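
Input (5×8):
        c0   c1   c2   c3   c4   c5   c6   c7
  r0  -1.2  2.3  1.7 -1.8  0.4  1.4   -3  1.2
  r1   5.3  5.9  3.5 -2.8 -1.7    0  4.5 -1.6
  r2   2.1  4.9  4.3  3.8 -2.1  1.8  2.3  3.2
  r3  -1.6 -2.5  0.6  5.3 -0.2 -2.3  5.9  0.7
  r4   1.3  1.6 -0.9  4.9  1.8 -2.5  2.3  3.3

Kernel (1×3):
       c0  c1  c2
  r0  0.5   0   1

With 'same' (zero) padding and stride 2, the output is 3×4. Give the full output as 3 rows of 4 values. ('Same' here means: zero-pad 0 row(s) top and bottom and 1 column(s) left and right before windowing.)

Output[0,0]: The receptive field on the zero-padded input at this output position is [0 -1.2 2.3]. Elementwise product with the kernel and sum: 0·0.5 + 2.3·1.

2.3 -0.65 0.5 1.9
4.9 6.25 3.7 4.1
1.6 5.7 -0.05 2.05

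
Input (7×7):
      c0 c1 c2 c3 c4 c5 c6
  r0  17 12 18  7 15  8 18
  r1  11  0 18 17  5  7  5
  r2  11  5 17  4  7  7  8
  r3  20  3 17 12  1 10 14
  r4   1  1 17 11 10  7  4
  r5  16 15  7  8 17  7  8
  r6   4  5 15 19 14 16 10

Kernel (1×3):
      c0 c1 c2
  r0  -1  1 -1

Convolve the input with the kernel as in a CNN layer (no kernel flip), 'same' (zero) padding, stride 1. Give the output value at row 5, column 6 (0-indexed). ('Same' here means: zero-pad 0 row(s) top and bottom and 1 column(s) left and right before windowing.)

The receptive field on the zero-padded input at this output position is [7 8 0]. Elementwise product with the kernel and sum: 7·-1 + 8·1 + 0·-1.

1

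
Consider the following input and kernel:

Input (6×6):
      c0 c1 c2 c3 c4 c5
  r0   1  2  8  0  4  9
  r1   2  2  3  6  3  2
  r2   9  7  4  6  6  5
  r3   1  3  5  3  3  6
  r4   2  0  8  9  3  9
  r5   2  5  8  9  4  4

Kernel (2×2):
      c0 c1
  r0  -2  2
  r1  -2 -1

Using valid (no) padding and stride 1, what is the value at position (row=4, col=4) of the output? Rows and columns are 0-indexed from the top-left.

The receptive field on the input at this output position is [3 9 / 4 4]. Elementwise product with the kernel and sum: 3·-2 + 9·2 + 4·-2 + 4·-1.

0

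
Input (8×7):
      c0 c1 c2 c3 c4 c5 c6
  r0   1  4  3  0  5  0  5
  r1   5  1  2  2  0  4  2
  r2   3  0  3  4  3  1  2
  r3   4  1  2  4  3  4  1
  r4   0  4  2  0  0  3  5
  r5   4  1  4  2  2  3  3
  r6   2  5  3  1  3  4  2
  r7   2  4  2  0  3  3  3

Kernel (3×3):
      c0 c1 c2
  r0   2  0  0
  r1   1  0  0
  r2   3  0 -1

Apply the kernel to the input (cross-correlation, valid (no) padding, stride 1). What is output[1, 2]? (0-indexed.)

The receptive field on the input at this output position is [2 2 0 / 3 4 3 / 2 4 3]. Elementwise product with the kernel and sum: 2·2 + 3·1 + 2·3 + 3·-1.

10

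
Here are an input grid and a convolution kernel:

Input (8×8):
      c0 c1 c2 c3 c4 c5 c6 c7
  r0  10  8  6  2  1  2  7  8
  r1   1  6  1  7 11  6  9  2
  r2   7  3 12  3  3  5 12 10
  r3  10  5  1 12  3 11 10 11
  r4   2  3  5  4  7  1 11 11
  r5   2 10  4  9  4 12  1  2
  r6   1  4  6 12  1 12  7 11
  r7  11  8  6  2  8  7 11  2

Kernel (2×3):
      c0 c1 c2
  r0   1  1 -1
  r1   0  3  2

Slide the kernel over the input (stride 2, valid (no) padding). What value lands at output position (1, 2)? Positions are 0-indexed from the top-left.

49

The receptive field on the input at this output position is [3 5 12 / 3 11 10]. Elementwise product with the kernel and sum: 3·1 + 5·1 + 12·-1 + 11·3 + 10·2.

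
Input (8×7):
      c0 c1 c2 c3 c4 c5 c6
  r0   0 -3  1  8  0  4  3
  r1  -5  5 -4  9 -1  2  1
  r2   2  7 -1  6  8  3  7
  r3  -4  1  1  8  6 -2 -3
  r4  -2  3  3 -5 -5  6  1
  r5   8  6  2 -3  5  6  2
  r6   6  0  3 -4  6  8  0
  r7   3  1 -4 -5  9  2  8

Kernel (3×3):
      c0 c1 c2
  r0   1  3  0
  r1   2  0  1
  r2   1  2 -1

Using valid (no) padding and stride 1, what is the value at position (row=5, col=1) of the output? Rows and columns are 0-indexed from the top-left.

The receptive field on the input at this output position is [6 2 -3 / 0 3 -4 / 1 -4 -5]. Elementwise product with the kernel and sum: 6·1 + 2·3 + 0·2 + -4·1 + 1·1 + -4·2 + -5·-1.

6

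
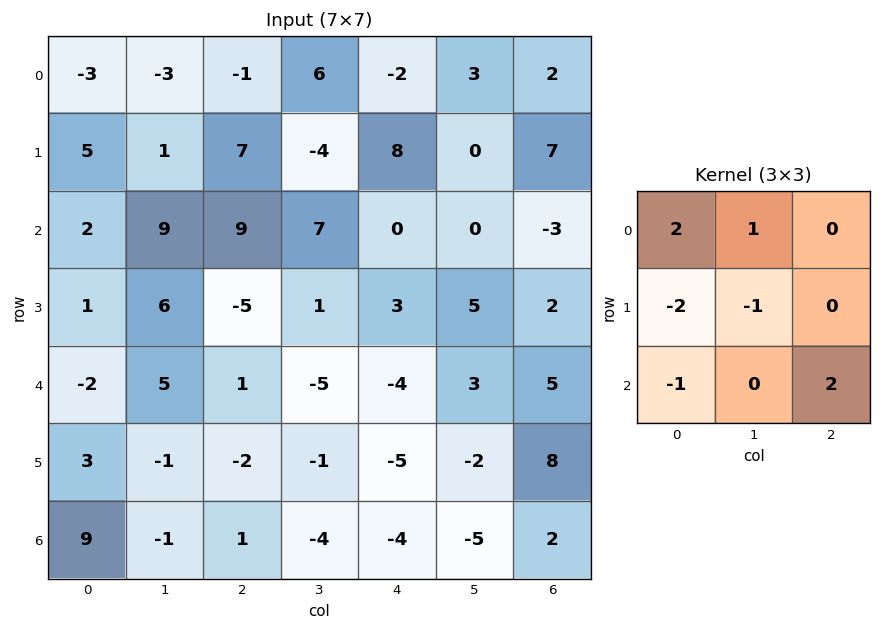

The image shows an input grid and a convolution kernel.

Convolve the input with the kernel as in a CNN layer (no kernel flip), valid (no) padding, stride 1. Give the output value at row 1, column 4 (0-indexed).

The receptive field on the input at this output position is [8 0 7 / 0 0 -3 / 3 5 2]. Elementwise product with the kernel and sum: 8·2 + 0·1 + 0·-2 + 0·-1 + 3·-1 + 2·2.

17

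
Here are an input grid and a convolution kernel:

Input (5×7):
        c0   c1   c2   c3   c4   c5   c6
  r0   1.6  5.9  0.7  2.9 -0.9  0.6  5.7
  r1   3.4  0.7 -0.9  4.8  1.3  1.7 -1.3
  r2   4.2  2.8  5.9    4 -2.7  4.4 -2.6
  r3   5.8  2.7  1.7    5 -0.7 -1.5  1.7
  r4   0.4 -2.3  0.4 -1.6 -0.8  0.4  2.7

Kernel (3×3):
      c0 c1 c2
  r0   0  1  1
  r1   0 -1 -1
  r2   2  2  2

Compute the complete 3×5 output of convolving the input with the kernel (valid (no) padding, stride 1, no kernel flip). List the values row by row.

32.6 25.1 10.3 8.1 4.1
11.5 12.8 16.8 6.9 -2.4
1.3 -3.8 -7 -0.1 6.2

Output[0,0]: The receptive field on the input at this output position is [1.6 5.9 0.7 / 3.4 0.7 -0.9 / 4.2 2.8 5.9]. Elementwise product with the kernel and sum: 5.9·1 + 0.7·1 + 0.7·-1 + -0.9·-1 + 4.2·2 + 2.8·2 + 5.9·2.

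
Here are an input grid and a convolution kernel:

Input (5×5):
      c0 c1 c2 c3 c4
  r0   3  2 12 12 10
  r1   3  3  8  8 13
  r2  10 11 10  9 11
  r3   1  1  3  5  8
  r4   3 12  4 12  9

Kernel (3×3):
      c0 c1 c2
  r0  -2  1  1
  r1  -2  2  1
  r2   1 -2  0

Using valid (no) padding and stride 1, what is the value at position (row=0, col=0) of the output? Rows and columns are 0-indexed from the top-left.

The receptive field on the input at this output position is [3 2 12 / 3 3 8 / 10 11 10]. Elementwise product with the kernel and sum: 3·-2 + 2·1 + 12·1 + 3·-2 + 3·2 + 8·1 + 10·1 + 11·-2.

4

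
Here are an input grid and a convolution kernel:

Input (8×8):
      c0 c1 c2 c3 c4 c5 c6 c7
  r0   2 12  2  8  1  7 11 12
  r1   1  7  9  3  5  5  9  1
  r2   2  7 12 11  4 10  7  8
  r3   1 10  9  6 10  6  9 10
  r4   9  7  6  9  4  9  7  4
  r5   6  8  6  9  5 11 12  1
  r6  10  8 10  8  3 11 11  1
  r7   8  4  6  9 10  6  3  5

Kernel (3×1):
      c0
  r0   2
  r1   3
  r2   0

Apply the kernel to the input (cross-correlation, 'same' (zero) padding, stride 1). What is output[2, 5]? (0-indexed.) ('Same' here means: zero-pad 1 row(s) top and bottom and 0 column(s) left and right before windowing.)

40

The receptive field on the zero-padded input at this output position is [5 / 10 / 6]. Elementwise product with the kernel and sum: 5·2 + 10·3.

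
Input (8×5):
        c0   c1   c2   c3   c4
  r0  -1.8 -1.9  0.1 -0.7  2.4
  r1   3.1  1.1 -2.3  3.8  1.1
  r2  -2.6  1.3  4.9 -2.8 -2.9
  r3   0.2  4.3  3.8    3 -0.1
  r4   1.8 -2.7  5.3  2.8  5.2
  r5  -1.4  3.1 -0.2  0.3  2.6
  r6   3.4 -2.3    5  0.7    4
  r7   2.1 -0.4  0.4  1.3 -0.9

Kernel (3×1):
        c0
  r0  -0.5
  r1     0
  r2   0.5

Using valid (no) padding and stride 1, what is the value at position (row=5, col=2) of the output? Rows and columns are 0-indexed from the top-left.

The receptive field on the input at this output position is [-0.2 / 5 / 0.4]. Elementwise product with the kernel and sum: -0.2·-0.5 + 0.4·0.5.

0.3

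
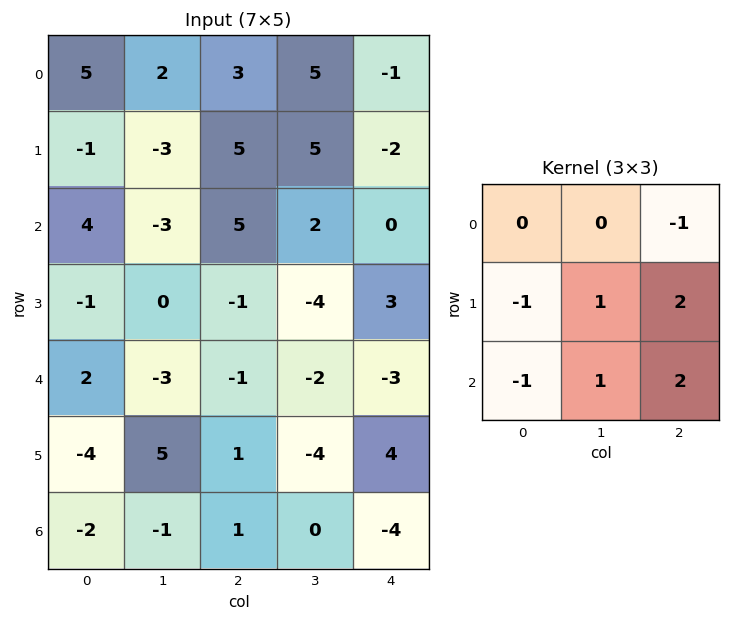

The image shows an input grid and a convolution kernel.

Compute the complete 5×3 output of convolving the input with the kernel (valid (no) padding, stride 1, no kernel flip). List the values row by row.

8 25 -6
-3 -2 2
-13 -13 -4
5 -10 -7
15 -8 -3

Output[0,0]: The receptive field on the input at this output position is [5 2 3 / -1 -3 5 / 4 -3 5]. Elementwise product with the kernel and sum: 3·-1 + -1·-1 + -3·1 + 5·2 + 4·-1 + -3·1 + 5·2.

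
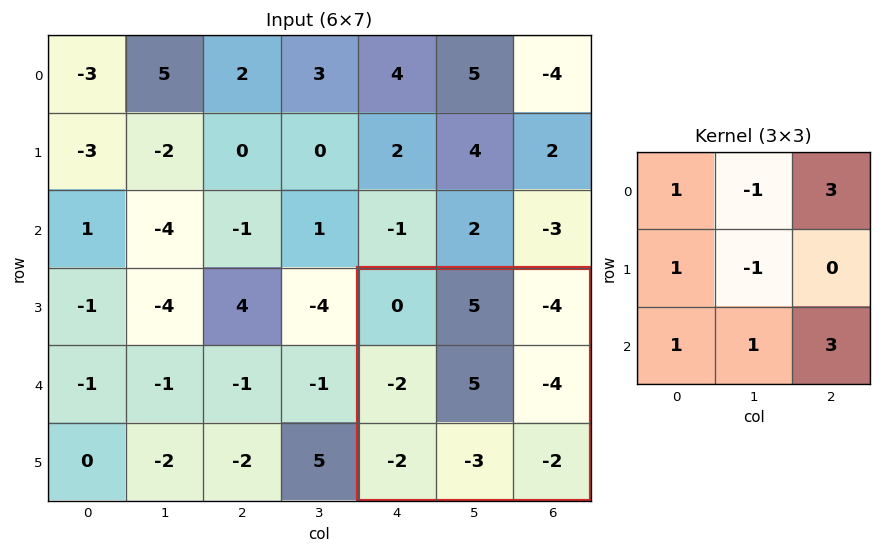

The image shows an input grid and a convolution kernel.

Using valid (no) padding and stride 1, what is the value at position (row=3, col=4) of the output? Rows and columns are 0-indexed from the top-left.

-35

The receptive field on the input at this output position is [0 5 -4 / -2 5 -4 / -2 -3 -2]. Elementwise product with the kernel and sum: 0·1 + 5·-1 + -4·3 + -2·1 + 5·-1 + -2·1 + -3·1 + -2·3.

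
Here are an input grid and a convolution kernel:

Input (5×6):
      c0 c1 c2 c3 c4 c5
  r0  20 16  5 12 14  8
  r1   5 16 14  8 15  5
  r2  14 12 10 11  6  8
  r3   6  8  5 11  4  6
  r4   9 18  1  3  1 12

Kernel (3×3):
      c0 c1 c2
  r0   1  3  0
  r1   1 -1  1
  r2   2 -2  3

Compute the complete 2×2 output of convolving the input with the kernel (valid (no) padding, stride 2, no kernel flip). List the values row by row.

Output[0,0]: The receptive field on the input at this output position is [20 16 5 / 5 16 14 / 14 12 10]. Elementwise product with the kernel and sum: 20·1 + 16·3 + 5·1 + 16·-1 + 14·1 + 14·2 + 12·-2 + 10·3.
Output[0,1]: The receptive field on the input at this output position is [5 12 14 / 14 8 15 / 10 11 6]. Elementwise product with the kernel and sum: 5·1 + 12·3 + 14·1 + 8·-1 + 15·1 + 10·2 + 11·-2 + 6·3.

105 78
38 40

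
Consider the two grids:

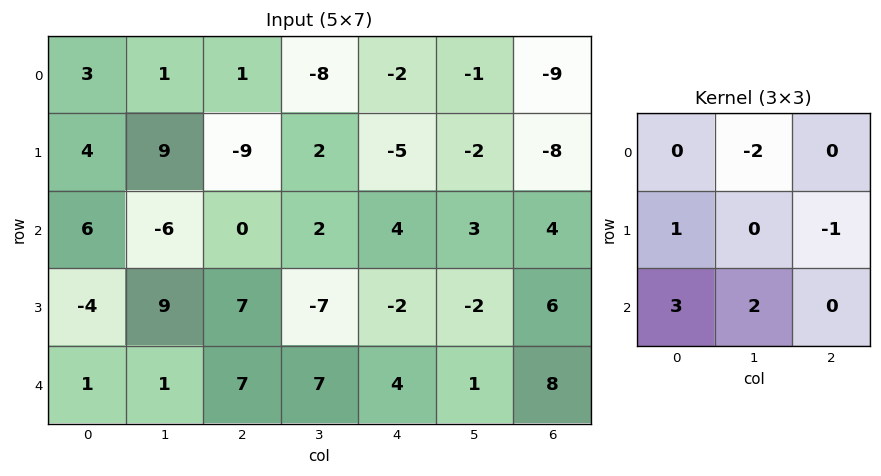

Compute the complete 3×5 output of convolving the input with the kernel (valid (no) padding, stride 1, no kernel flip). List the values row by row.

17 -13 16 22 23
-6 51 -1 -16 -6
6 33 40 16 0

Output[0,0]: The receptive field on the input at this output position is [3 1 1 / 4 9 -9 / 6 -6 0]. Elementwise product with the kernel and sum: 1·-2 + 4·1 + -9·-1 + 6·3 + -6·2.
Output[0,1]: The receptive field on the input at this output position is [1 1 -8 / 9 -9 2 / -6 0 2]. Elementwise product with the kernel and sum: 1·-2 + 9·1 + 2·-1 + -6·3 + 0·2.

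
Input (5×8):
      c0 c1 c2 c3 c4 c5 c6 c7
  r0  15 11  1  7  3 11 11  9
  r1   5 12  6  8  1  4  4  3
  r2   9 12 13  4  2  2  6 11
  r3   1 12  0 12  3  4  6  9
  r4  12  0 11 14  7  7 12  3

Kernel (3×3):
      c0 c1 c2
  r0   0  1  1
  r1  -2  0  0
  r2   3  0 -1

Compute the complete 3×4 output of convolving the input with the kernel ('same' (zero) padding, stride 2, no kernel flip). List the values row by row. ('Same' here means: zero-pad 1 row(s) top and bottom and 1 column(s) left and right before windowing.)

Output[0,0]: The receptive field on the zero-padded input at this output position is [0 0 0 / 0 15 11 / 0 5 12]. Elementwise product with the kernel and sum: 0·1 + 0·1 + 0·-2 + 0·3 + 12·-1.

-12 6 6 -13
5 14 29 6
13 12 -21 1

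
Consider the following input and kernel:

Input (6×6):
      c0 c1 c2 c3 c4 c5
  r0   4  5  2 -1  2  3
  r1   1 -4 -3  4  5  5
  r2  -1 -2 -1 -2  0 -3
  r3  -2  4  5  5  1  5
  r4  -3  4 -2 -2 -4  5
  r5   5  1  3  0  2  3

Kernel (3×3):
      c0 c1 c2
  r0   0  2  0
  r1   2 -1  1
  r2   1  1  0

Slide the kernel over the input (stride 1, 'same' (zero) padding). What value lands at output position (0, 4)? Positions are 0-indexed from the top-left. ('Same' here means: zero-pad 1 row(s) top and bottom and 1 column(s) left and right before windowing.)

The receptive field on the zero-padded input at this output position is [0 0 0 / -1 2 3 / 4 5 5]. Elementwise product with the kernel and sum: 0·2 + -1·2 + 2·-1 + 3·1 + 4·1 + 5·1.

8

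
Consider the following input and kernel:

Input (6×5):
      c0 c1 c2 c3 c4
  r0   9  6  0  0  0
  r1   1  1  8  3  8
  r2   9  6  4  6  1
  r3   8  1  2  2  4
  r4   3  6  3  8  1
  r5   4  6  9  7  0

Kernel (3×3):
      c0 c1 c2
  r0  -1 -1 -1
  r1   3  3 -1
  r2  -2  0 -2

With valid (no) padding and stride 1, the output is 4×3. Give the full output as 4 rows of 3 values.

-43 -6 15
11 6 -2
-6 -37 -11
-13 -12 6

Output[0,0]: The receptive field on the input at this output position is [9 6 0 / 1 1 8 / 9 6 4]. Elementwise product with the kernel and sum: 9·-1 + 6·-1 + 0·-1 + 1·3 + 1·3 + 8·-1 + 9·-2 + 4·-2.
Output[0,1]: The receptive field on the input at this output position is [6 0 0 / 1 8 3 / 6 4 6]. Elementwise product with the kernel and sum: 6·-1 + 0·-1 + 0·-1 + 1·3 + 8·3 + 3·-1 + 6·-2 + 6·-2.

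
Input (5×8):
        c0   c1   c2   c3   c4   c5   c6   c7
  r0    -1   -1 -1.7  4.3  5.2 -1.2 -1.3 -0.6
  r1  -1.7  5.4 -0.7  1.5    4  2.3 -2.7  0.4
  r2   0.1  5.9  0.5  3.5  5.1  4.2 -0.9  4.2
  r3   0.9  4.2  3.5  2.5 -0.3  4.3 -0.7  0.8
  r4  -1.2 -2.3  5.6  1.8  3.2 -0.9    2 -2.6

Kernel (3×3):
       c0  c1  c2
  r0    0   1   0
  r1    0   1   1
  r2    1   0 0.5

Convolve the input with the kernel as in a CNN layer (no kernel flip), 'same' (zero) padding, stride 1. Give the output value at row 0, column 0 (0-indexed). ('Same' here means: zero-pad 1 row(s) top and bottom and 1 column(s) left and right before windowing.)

The receptive field on the zero-padded input at this output position is [0 0 0 / 0 -1 -1 / 0 -1.7 5.4]. Elementwise product with the kernel and sum: 0·1 + -1·1 + -1·1 + 0·1 + 5.4·0.5.

0.7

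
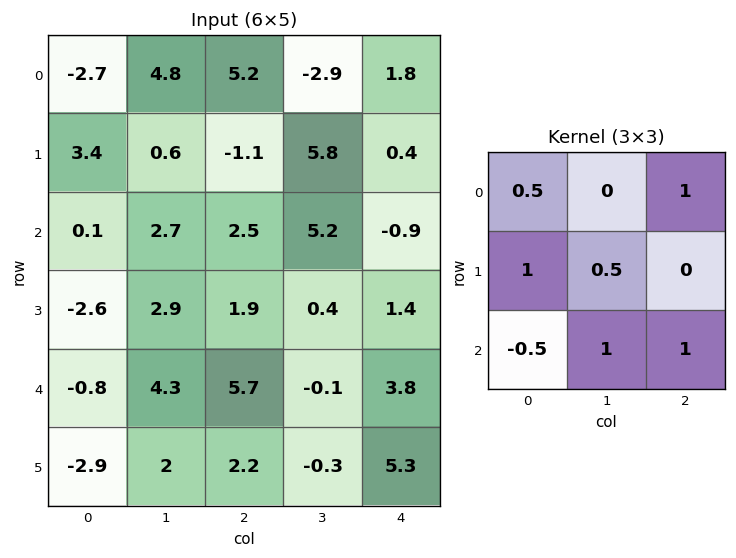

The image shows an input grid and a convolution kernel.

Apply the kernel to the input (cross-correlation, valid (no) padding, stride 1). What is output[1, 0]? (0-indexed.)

The receptive field on the input at this output position is [3.4 0.6 -1.1 / 0.1 2.7 2.5 / -2.6 2.9 1.9]. Elementwise product with the kernel and sum: 3.4·0.5 + -1.1·1 + 0.1·1 + 2.7·0.5 + -2.6·-0.5 + 2.9·1 + 1.9·1.

8.15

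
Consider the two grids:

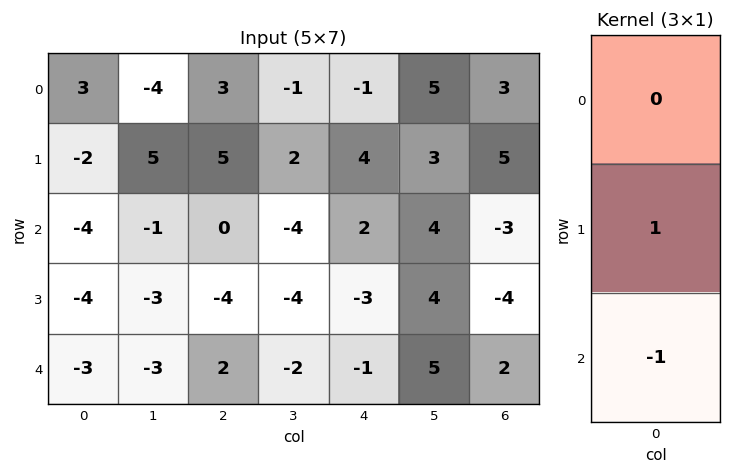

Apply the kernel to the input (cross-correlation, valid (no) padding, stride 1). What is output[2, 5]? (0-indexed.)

The receptive field on the input at this output position is [4 / 4 / 5]. Elementwise product with the kernel and sum: 4·1 + 5·-1.

-1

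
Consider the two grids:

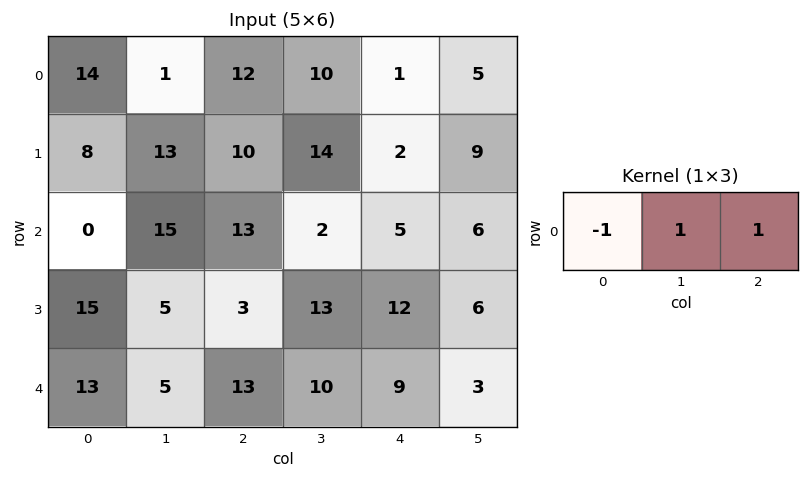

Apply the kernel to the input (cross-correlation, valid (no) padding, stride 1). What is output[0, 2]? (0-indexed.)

The receptive field on the input at this output position is [12 10 1]. Elementwise product with the kernel and sum: 12·-1 + 10·1 + 1·1.

-1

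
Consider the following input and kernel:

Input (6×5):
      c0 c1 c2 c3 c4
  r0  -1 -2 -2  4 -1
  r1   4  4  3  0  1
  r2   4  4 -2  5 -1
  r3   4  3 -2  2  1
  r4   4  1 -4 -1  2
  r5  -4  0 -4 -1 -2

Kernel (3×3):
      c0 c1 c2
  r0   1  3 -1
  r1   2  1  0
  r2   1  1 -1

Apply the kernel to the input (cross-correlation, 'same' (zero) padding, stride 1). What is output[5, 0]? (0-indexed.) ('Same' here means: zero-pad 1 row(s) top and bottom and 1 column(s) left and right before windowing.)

The receptive field on the zero-padded input at this output position is [0 4 1 / 0 -4 0 / 0 0 0]. Elementwise product with the kernel and sum: 0·1 + 4·3 + 1·-1 + 0·2 + -4·1 + 0·1 + 0·1 + 0·-1.

7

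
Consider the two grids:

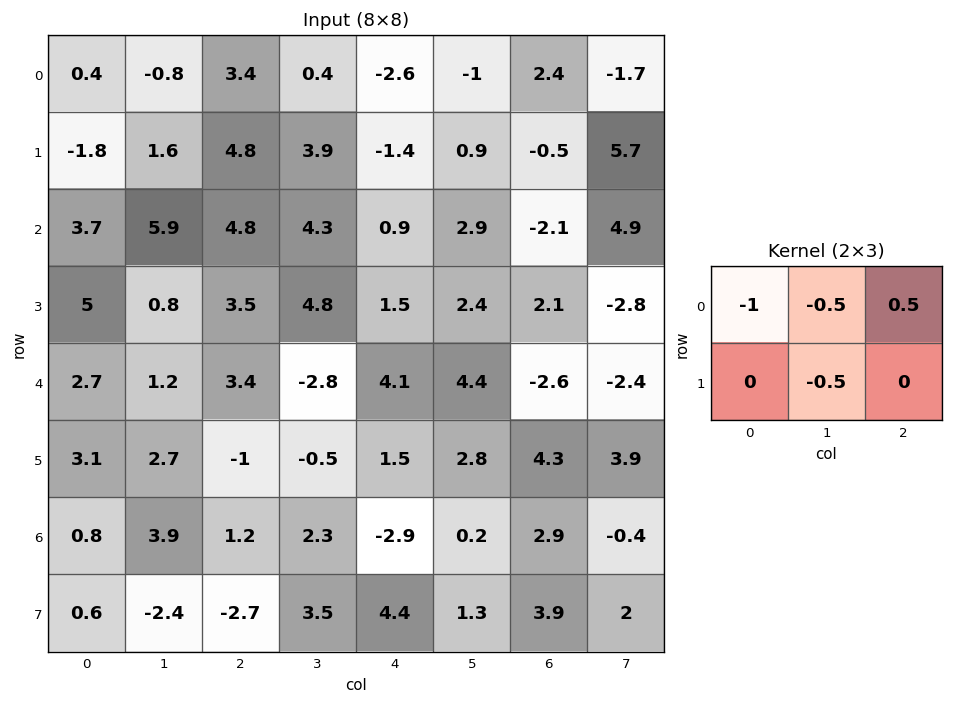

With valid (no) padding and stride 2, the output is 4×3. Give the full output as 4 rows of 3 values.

0.9 -6.85 3.85
-4.65 -8.9 -4.6
-2.95 0.3 -9
-0.95 -5.55 3.6

Output[0,0]: The receptive field on the input at this output position is [0.4 -0.8 3.4 / -1.8 1.6 4.8]. Elementwise product with the kernel and sum: 0.4·-1 + -0.8·-0.5 + 3.4·0.5 + 1.6·-0.5.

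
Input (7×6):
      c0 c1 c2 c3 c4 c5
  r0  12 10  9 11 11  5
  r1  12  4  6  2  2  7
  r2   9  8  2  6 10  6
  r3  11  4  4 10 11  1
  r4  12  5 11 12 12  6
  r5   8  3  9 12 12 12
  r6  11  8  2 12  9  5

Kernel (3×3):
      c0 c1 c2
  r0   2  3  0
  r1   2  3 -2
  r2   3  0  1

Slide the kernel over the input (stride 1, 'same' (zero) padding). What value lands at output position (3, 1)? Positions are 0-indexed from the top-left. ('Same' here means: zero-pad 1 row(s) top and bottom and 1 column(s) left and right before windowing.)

The receptive field on the zero-padded input at this output position is [9 8 2 / 11 4 4 / 12 5 11]. Elementwise product with the kernel and sum: 9·2 + 8·3 + 11·2 + 4·3 + 4·-2 + 12·3 + 11·1.

115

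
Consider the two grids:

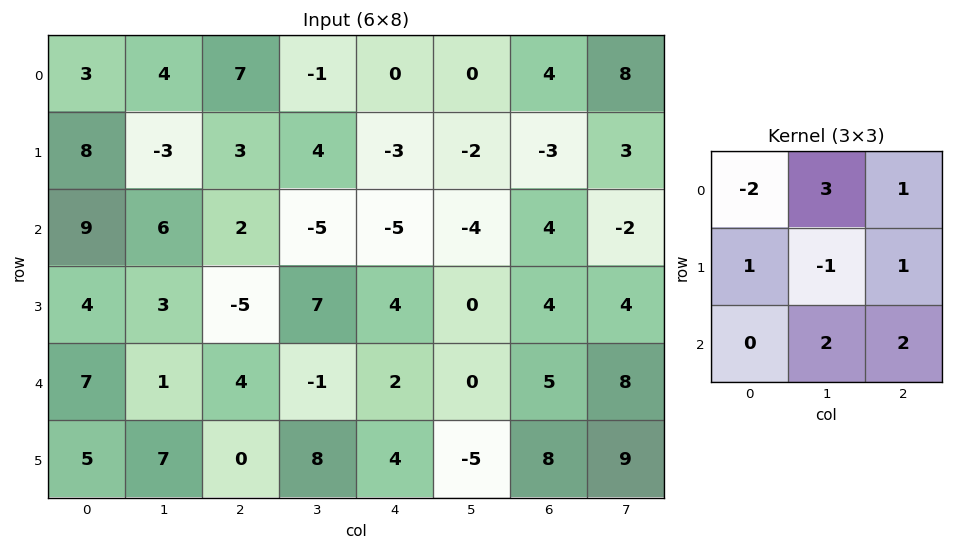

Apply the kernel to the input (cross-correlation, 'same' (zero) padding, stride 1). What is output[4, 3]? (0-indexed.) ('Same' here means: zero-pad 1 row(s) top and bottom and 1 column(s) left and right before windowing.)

66

The receptive field on the zero-padded input at this output position is [-5 7 4 / 4 -1 2 / 0 8 4]. Elementwise product with the kernel and sum: -5·-2 + 7·3 + 4·1 + 4·1 + -1·-1 + 2·1 + 8·2 + 4·2.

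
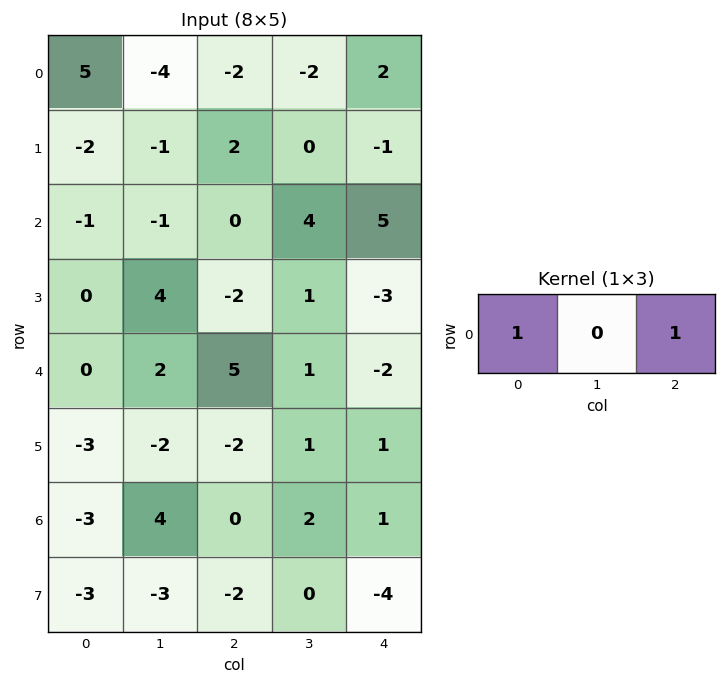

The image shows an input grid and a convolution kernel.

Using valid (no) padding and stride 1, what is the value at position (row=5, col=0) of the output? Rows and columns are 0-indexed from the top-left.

-5

The receptive field on the input at this output position is [-3 -2 -2]. Elementwise product with the kernel and sum: -3·1 + -2·1.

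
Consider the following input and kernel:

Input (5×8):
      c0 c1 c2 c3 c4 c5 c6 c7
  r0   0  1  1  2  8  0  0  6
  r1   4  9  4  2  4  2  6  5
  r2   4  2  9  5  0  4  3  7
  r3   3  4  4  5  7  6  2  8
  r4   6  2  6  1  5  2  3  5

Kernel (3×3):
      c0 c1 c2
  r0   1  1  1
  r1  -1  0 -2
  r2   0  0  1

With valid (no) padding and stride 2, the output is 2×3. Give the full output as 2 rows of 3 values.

-1 -1 -5
10 1 -1

Output[0,0]: The receptive field on the input at this output position is [0 1 1 / 4 9 4 / 4 2 9]. Elementwise product with the kernel and sum: 0·1 + 1·1 + 1·1 + 4·-1 + 4·-2 + 9·1.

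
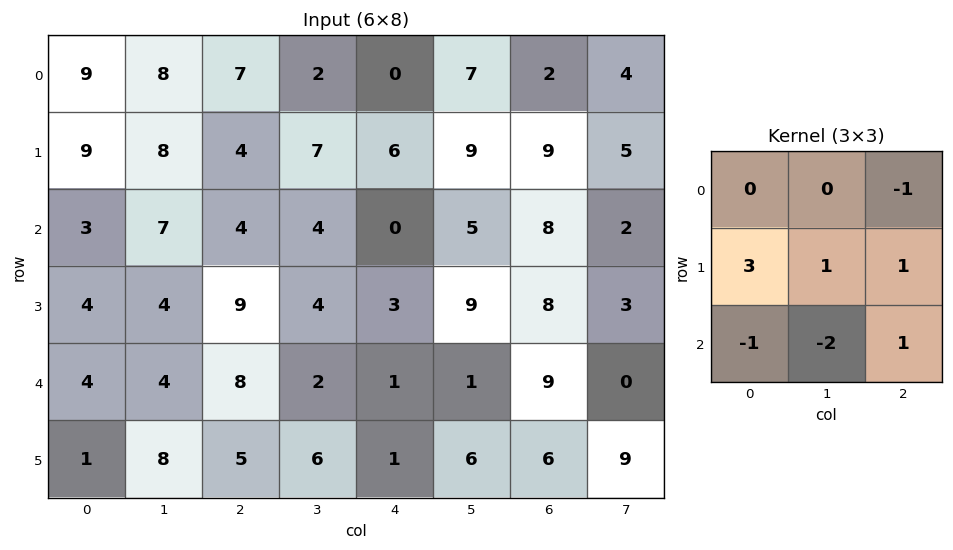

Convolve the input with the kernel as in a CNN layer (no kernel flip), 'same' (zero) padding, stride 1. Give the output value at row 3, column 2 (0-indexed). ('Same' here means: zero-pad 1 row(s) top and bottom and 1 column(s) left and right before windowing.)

3

The receptive field on the zero-padded input at this output position is [7 4 4 / 4 9 4 / 4 8 2]. Elementwise product with the kernel and sum: 4·-1 + 4·3 + 9·1 + 4·1 + 4·-1 + 8·-2 + 2·1.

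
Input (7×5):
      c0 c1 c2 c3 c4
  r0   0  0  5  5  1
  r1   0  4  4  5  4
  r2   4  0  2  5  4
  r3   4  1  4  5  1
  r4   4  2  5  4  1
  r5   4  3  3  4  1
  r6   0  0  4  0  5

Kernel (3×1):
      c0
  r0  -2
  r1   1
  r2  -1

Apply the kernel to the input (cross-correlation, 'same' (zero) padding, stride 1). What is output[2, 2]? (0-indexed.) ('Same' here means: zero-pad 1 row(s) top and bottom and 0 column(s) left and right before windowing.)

-10

The receptive field on the zero-padded input at this output position is [4 / 2 / 4]. Elementwise product with the kernel and sum: 4·-2 + 2·1 + 4·-1.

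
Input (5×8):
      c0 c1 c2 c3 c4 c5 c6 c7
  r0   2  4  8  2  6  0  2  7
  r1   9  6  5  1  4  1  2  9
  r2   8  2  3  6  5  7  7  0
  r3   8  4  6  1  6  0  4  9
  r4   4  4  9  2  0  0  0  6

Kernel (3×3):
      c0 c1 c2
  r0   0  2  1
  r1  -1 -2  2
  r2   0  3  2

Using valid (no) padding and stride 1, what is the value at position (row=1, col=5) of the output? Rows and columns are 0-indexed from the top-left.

22

The receptive field on the input at this output position is [1 2 9 / 7 7 0 / 0 4 9]. Elementwise product with the kernel and sum: 2·2 + 9·1 + 7·-1 + 7·-2 + 0·2 + 4·3 + 9·2.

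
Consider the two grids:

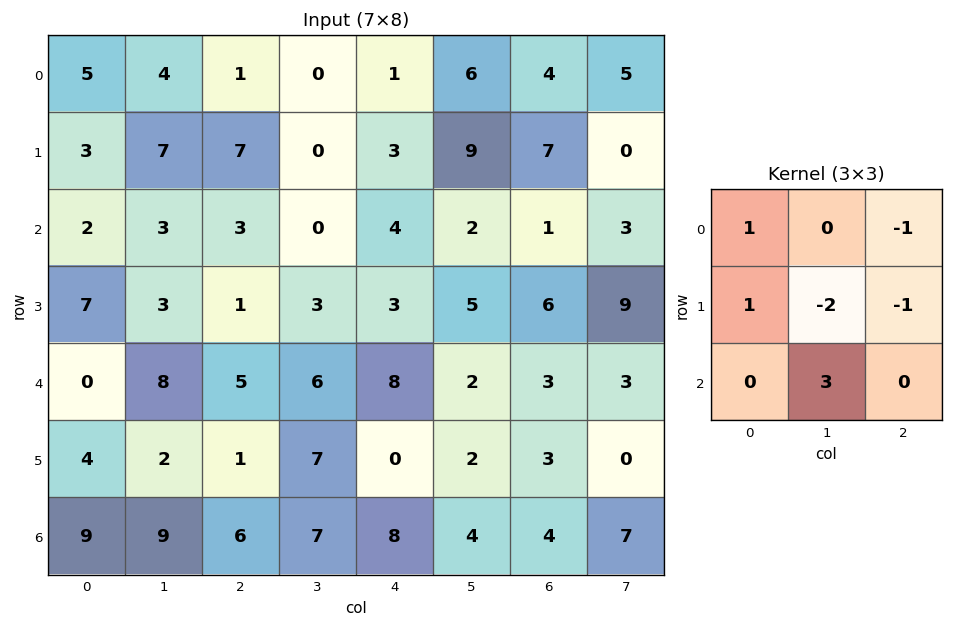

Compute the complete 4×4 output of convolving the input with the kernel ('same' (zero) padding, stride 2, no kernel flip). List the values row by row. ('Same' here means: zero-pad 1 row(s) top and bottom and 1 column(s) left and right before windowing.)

Output[0,0]: The receptive field on the zero-padded input at this output position is [0 0 0 / 0 5 4 / 0 3 7]. Elementwise product with the kernel and sum: 0·1 + 0·-1 + 0·1 + 5·-2 + 4·-1 + 3·3.
Output[0,1]: The receptive field on the zero-padded input at this output position is [0 0 0 / 4 1 0 / 7 7 0]. Elementwise product with the kernel and sum: 0·1 + 0·-1 + 4·1 + 1·-2 + 0·-1 + 7·3.

-5 23 1 14
7 7 -10 24
1 -5 -14 -2
-29 -15 -8 -9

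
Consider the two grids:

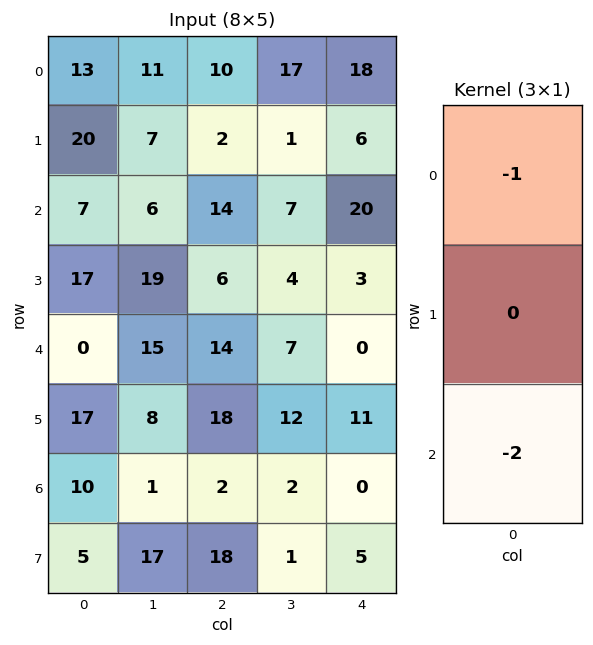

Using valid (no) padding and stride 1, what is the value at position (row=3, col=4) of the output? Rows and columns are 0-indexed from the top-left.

The receptive field on the input at this output position is [3 / 0 / 11]. Elementwise product with the kernel and sum: 3·-1 + 11·-2.

-25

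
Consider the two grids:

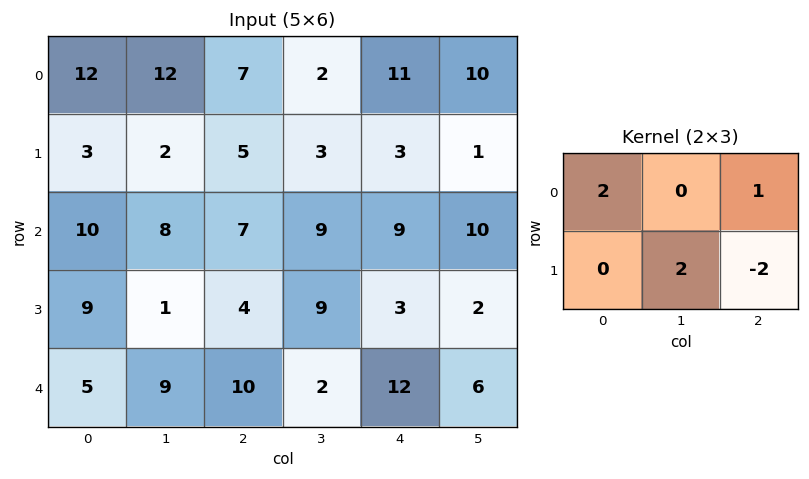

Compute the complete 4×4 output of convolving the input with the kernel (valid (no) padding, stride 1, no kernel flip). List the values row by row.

25 30 25 18
13 3 13 5
21 15 35 30
20 27 -9 32

Output[0,0]: The receptive field on the input at this output position is [12 12 7 / 3 2 5]. Elementwise product with the kernel and sum: 12·2 + 7·1 + 2·2 + 5·-2.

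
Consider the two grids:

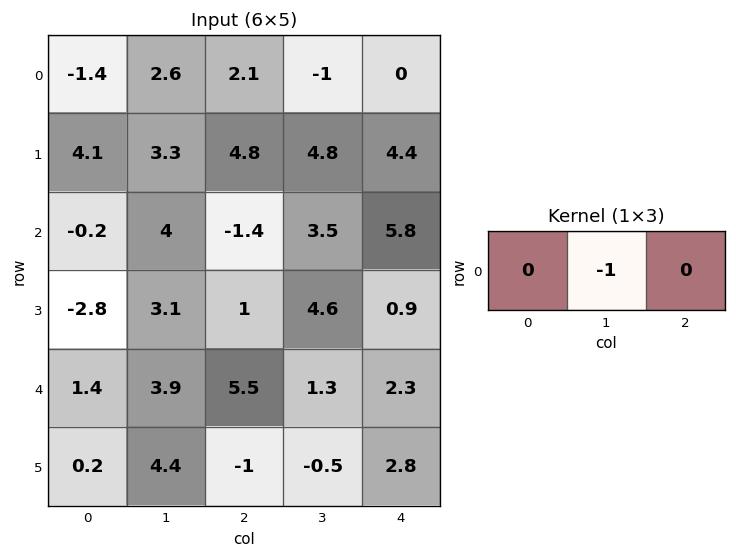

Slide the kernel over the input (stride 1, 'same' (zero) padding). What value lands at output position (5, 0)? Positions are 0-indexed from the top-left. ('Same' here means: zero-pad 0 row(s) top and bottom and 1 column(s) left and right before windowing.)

The receptive field on the zero-padded input at this output position is [0 0.2 4.4]. Elementwise product with the kernel and sum: 0.2·-1.

-0.2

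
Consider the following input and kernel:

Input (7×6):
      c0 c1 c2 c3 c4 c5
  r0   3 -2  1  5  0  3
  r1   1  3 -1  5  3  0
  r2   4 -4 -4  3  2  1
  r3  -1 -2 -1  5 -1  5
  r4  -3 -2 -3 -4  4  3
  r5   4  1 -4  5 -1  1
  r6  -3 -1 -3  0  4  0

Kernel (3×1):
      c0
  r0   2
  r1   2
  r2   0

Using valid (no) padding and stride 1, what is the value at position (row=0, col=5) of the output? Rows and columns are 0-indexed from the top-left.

The receptive field on the input at this output position is [3 / 0 / 1]. Elementwise product with the kernel and sum: 3·2 + 0·2.

6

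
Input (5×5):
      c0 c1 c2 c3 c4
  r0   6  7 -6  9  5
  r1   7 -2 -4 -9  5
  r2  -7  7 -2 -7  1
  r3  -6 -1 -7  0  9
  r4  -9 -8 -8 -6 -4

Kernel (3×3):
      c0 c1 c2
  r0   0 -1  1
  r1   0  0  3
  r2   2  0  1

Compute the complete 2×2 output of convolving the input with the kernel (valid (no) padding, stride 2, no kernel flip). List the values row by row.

-41 8
-56 15

Output[0,0]: The receptive field on the input at this output position is [6 7 -6 / 7 -2 -4 / -7 7 -2]. Elementwise product with the kernel and sum: 7·-1 + -6·1 + -4·3 + -7·2 + -2·1.
Output[0,1]: The receptive field on the input at this output position is [-6 9 5 / -4 -9 5 / -2 -7 1]. Elementwise product with the kernel and sum: 9·-1 + 5·1 + 5·3 + -2·2 + 1·1.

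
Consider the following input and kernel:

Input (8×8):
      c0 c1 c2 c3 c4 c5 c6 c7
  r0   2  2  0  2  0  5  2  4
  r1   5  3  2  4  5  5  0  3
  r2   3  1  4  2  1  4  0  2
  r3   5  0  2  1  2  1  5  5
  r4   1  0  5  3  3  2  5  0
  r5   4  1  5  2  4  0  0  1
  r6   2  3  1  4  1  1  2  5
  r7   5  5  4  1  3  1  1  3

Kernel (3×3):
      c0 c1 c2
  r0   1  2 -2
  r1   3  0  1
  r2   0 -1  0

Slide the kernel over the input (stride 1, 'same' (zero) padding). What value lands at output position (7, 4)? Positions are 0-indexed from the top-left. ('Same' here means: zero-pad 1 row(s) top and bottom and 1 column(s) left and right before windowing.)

The receptive field on the zero-padded input at this output position is [4 1 1 / 1 3 1 / 0 0 0]. Elementwise product with the kernel and sum: 4·1 + 1·2 + 1·-2 + 1·3 + 1·1 + 0·-1.

8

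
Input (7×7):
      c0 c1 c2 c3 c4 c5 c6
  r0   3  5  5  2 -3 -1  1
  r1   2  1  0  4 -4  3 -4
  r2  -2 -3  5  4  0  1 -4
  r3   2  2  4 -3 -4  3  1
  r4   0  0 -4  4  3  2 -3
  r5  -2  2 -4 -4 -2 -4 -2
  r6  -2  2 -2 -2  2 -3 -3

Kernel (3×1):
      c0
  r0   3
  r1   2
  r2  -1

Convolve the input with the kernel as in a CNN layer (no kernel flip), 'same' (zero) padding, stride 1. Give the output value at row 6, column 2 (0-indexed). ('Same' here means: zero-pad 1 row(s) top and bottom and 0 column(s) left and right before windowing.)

-16

The receptive field on the zero-padded input at this output position is [-4 / -2 / 0]. Elementwise product with the kernel and sum: -4·3 + -2·2 + 0·-1.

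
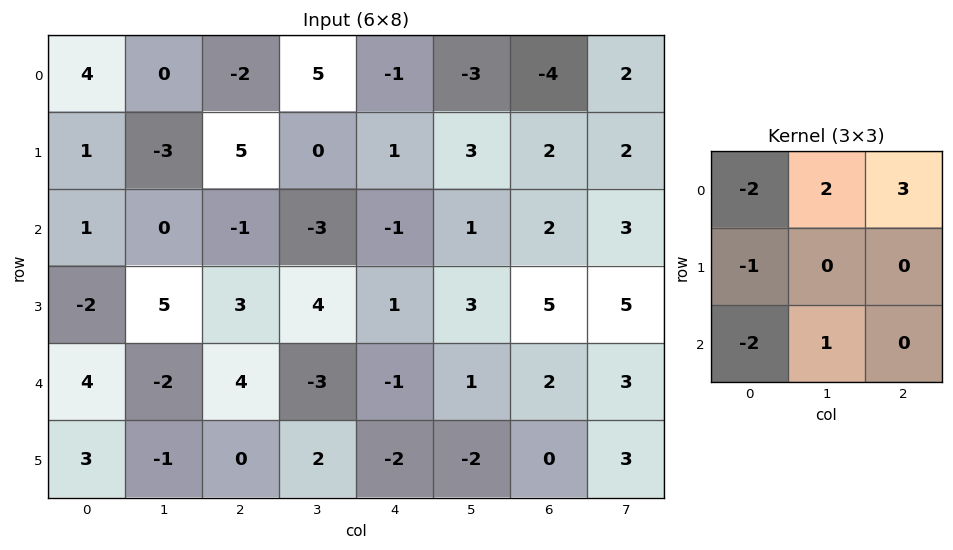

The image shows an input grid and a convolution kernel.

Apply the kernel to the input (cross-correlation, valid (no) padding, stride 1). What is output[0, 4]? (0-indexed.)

The receptive field on the input at this output position is [-1 -3 -4 / 1 3 2 / -1 1 2]. Elementwise product with the kernel and sum: -1·-2 + -3·2 + -4·3 + 1·-1 + -1·-2 + 1·1.

-14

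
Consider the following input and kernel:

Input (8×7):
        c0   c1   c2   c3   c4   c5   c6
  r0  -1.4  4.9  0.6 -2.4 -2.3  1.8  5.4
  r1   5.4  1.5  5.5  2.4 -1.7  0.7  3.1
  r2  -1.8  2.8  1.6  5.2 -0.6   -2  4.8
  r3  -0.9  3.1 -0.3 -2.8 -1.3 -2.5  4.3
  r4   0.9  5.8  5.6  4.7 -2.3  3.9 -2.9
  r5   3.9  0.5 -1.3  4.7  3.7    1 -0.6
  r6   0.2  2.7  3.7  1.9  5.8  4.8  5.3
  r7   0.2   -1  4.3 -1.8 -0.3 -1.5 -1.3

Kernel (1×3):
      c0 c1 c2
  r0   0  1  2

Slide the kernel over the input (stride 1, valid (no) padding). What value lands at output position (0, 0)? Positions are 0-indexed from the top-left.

The receptive field on the input at this output position is [-1.4 4.9 0.6]. Elementwise product with the kernel and sum: 4.9·1 + 0.6·2.

6.1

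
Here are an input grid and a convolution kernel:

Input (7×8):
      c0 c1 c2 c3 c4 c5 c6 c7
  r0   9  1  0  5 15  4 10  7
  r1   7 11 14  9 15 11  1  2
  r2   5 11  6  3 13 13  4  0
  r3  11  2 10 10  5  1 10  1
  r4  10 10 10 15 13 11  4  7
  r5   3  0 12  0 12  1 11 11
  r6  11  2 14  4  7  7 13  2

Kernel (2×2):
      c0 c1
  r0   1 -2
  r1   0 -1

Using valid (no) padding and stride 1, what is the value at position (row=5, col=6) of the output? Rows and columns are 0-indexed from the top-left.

The receptive field on the input at this output position is [11 11 / 13 2]. Elementwise product with the kernel and sum: 11·1 + 11·-2 + 2·-1.

-13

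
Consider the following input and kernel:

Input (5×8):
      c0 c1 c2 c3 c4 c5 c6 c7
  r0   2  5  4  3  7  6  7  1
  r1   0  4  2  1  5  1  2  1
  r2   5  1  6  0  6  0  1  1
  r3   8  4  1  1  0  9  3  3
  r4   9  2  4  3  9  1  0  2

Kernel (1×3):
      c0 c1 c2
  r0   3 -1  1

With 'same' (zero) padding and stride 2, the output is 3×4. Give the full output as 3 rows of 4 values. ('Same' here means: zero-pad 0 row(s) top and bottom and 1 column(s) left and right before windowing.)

3 14 8 12
-4 -3 -6 0
-7 5 1 5

Output[0,0]: The receptive field on the zero-padded input at this output position is [0 2 5]. Elementwise product with the kernel and sum: 0·3 + 2·-1 + 5·1.
Output[0,1]: The receptive field on the zero-padded input at this output position is [5 4 3]. Elementwise product with the kernel and sum: 5·3 + 4·-1 + 3·1.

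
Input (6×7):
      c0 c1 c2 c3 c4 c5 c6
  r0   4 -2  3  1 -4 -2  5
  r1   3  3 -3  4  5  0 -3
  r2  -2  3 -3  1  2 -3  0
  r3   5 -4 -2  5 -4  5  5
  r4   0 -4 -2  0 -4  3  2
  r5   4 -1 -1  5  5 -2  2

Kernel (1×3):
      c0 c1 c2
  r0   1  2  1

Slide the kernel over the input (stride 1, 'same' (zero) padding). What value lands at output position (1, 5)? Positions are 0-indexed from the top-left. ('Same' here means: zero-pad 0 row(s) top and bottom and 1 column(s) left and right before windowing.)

2

The receptive field on the zero-padded input at this output position is [5 0 -3]. Elementwise product with the kernel and sum: 5·1 + 0·2 + -3·1.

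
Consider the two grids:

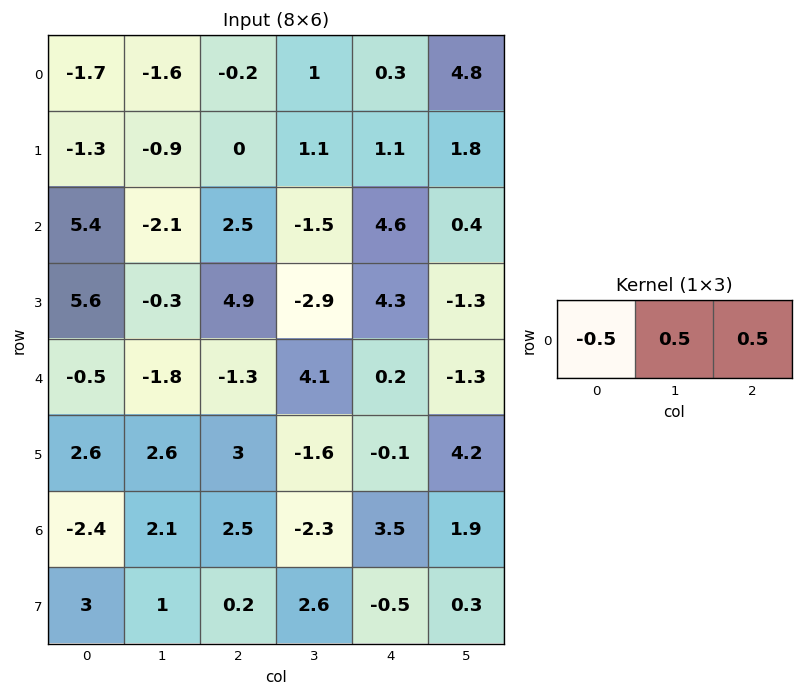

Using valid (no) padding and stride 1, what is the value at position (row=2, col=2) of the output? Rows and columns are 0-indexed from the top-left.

The receptive field on the input at this output position is [2.5 -1.5 4.6]. Elementwise product with the kernel and sum: 2.5·-0.5 + -1.5·0.5 + 4.6·0.5.

0.3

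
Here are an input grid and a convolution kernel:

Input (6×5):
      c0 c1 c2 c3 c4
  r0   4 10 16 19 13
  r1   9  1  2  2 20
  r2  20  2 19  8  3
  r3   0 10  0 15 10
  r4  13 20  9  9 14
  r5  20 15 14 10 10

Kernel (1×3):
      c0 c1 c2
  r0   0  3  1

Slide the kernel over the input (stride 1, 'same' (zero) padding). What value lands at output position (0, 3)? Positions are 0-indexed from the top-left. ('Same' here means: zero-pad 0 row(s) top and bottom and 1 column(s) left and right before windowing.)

70

The receptive field on the zero-padded input at this output position is [16 19 13]. Elementwise product with the kernel and sum: 19·3 + 13·1.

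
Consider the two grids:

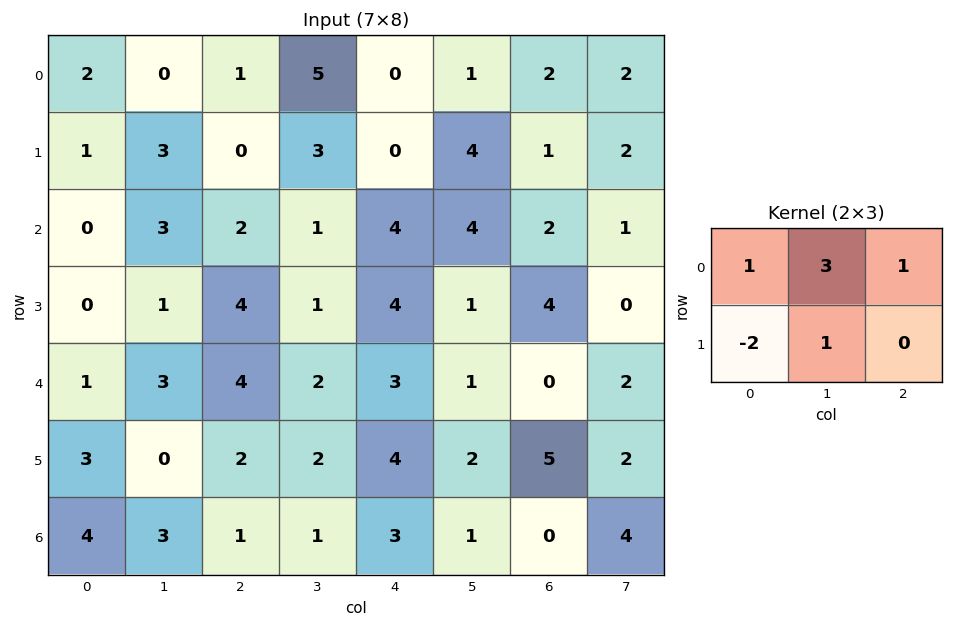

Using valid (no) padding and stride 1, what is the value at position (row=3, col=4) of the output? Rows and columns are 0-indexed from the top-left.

The receptive field on the input at this output position is [4 1 4 / 3 1 0]. Elementwise product with the kernel and sum: 4·1 + 1·3 + 4·1 + 3·-2 + 1·1.

6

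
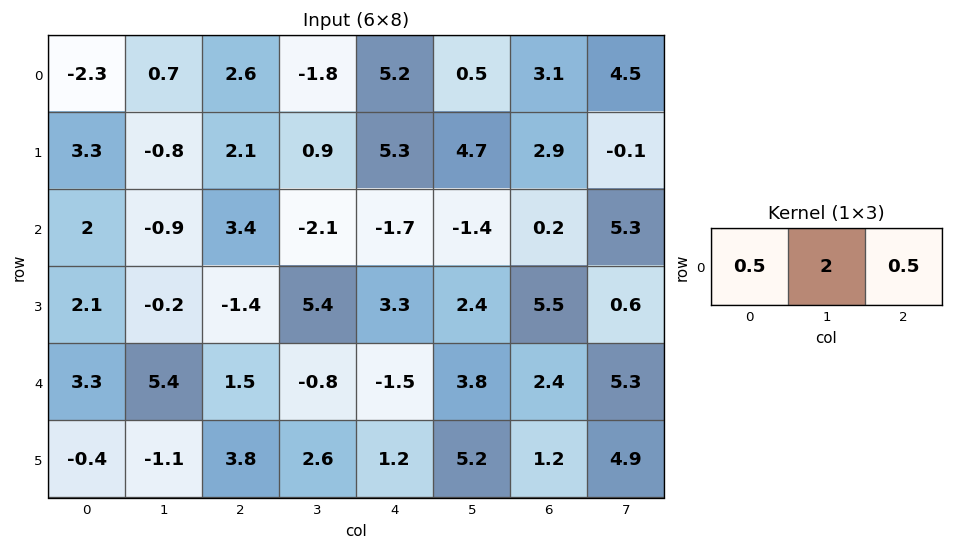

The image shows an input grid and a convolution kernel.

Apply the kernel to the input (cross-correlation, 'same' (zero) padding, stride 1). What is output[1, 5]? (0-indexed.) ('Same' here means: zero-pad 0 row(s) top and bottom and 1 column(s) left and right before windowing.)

13.5

The receptive field on the zero-padded input at this output position is [5.3 4.7 2.9]. Elementwise product with the kernel and sum: 5.3·0.5 + 4.7·2 + 2.9·0.5.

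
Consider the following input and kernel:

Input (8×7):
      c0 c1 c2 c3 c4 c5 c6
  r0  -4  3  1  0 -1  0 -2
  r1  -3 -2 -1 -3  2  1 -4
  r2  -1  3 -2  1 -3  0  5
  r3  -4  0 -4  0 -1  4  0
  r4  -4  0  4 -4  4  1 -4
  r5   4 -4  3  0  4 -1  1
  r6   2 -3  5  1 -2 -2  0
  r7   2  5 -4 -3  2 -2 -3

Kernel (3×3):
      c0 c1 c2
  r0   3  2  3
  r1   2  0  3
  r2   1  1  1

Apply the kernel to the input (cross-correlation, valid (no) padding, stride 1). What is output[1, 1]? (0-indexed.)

-12

The receptive field on the input at this output position is [-2 -1 -3 / 3 -2 1 / 0 -4 0]. Elementwise product with the kernel and sum: -2·3 + -1·2 + -3·3 + 3·2 + 1·3 + 0·1 + -4·1 + 0·1.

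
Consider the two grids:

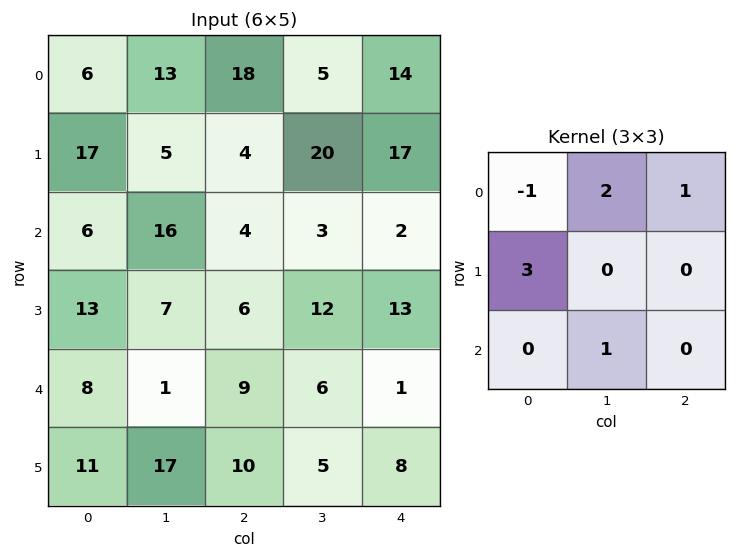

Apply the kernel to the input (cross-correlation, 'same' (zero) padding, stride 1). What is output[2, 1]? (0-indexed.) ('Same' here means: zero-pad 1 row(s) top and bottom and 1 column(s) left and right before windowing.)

The receptive field on the zero-padded input at this output position is [17 5 4 / 6 16 4 / 13 7 6]. Elementwise product with the kernel and sum: 17·-1 + 5·2 + 4·1 + 6·3 + 7·1.

22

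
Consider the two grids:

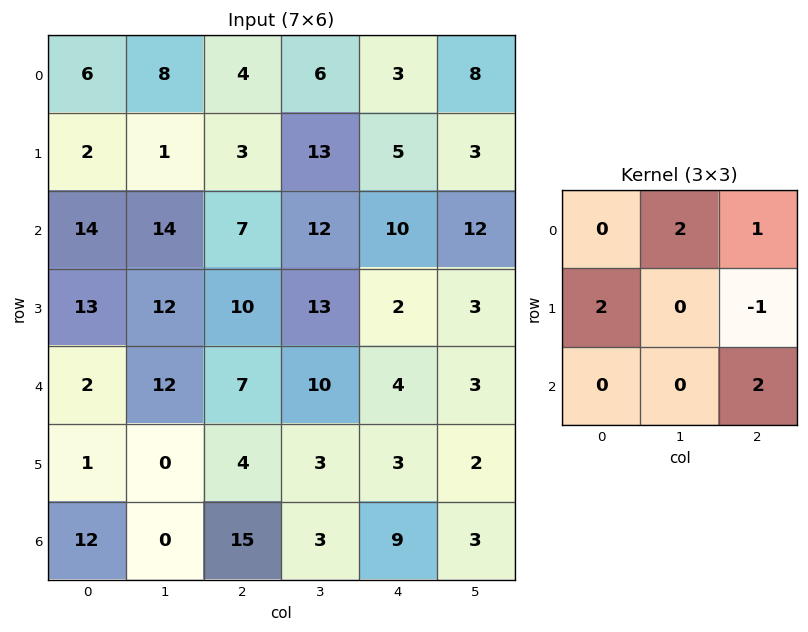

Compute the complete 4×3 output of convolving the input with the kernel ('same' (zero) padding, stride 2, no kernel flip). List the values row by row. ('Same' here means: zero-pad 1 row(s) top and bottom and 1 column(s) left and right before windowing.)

Output[0,0]: The receptive field on the zero-padded input at this output position is [0 0 0 / 0 6 8 / 0 2 1]. Elementwise product with the kernel and sum: 0·2 + 0·1 + 0·2 + 8·-1 + 1·2.
Output[0,1]: The receptive field on the zero-padded input at this output position is [0 0 0 / 8 4 6 / 1 3 13]. Elementwise product with the kernel and sum: 0·2 + 0·1 + 8·2 + 6·-1 + 13·2.

-6 36 10
15 61 31
26 53 28
2 8 11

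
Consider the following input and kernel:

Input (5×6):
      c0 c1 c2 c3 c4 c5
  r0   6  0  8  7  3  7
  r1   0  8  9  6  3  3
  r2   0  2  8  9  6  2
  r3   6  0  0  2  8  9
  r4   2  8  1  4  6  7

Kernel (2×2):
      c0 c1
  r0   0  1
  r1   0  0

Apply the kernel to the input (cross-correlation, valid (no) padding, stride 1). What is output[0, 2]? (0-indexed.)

The receptive field on the input at this output position is [8 7 / 9 6]. Elementwise product with the kernel and sum: 7·1.

7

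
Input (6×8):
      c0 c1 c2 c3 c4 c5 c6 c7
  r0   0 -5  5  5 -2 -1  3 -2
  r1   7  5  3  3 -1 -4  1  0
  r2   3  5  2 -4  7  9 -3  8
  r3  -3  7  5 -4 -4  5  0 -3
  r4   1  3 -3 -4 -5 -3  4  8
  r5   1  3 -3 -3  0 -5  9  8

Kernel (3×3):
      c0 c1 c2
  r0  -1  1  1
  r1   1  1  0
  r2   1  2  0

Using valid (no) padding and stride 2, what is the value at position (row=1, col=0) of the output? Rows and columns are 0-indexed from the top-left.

15

The receptive field on the input at this output position is [3 5 2 / -3 7 5 / 1 3 -3]. Elementwise product with the kernel and sum: 3·-1 + 5·1 + 2·1 + -3·1 + 7·1 + 1·1 + 3·2.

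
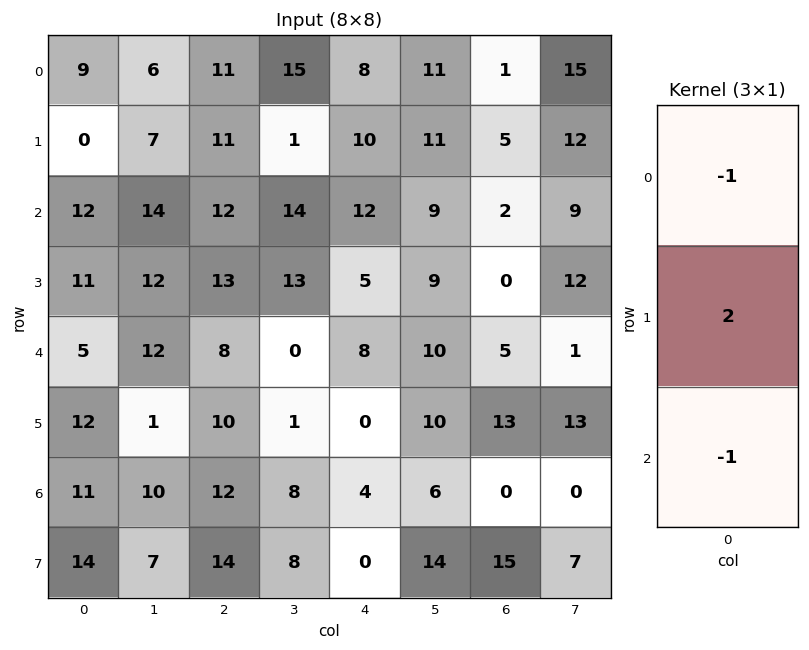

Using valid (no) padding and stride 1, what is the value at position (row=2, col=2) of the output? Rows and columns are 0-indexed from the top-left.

The receptive field on the input at this output position is [12 / 13 / 8]. Elementwise product with the kernel and sum: 12·-1 + 13·2 + 8·-1.

6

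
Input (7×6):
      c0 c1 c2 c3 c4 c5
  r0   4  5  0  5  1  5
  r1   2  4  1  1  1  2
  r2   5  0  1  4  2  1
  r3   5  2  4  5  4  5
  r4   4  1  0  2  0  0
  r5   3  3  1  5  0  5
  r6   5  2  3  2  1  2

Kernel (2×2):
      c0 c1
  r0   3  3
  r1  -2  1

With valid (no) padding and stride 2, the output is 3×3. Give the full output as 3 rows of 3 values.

Output[0,0]: The receptive field on the input at this output position is [4 5 / 2 4]. Elementwise product with the kernel and sum: 4·3 + 5·3 + 2·-2 + 4·1.

27 14 18
7 12 6
12 9 5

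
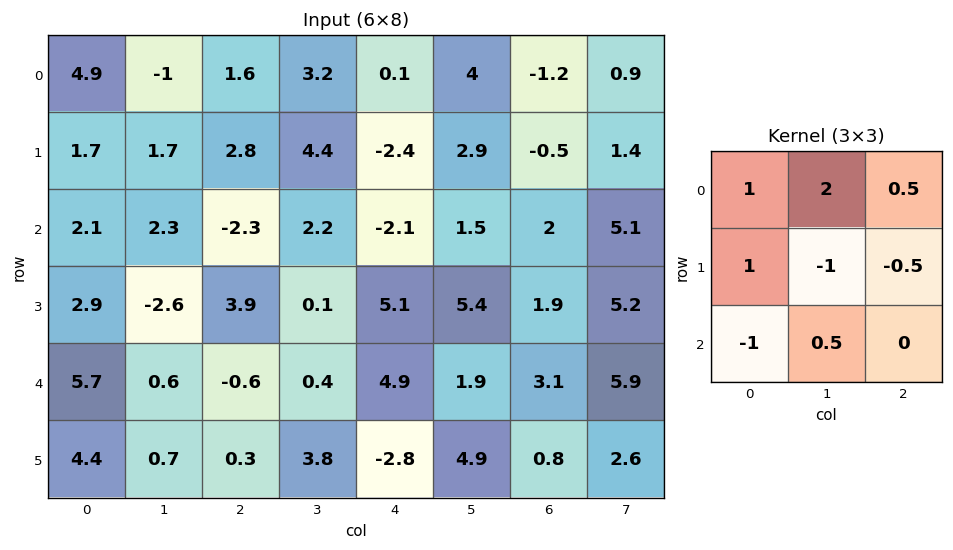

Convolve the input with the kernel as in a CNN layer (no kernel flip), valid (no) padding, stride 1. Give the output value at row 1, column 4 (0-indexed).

-3.85

The receptive field on the input at this output position is [-2.4 2.9 -0.5 / -2.1 1.5 2 / 5.1 5.4 1.9]. Elementwise product with the kernel and sum: -2.4·1 + 2.9·2 + -0.5·0.5 + -2.1·1 + 1.5·-1 + 2·-0.5 + 5.1·-1 + 5.4·0.5.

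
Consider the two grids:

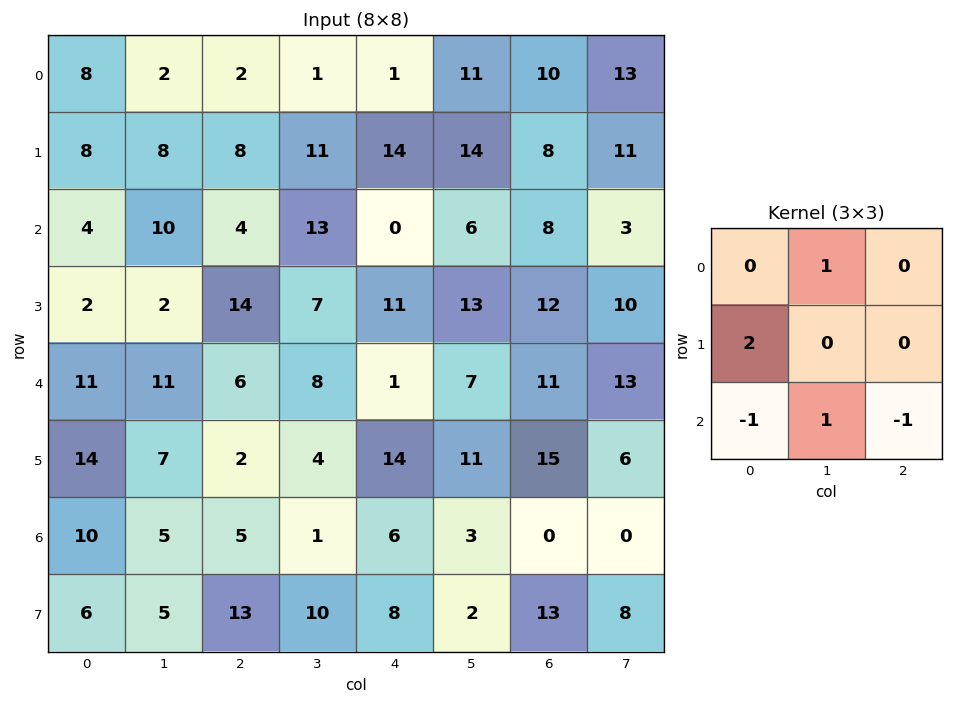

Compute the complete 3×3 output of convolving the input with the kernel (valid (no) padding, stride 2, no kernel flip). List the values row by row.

20 26 37
8 42 23
29 2 32

Output[0,0]: The receptive field on the input at this output position is [8 2 2 / 8 8 8 / 4 10 4]. Elementwise product with the kernel and sum: 2·1 + 8·2 + 4·-1 + 10·1 + 4·-1.
Output[0,1]: The receptive field on the input at this output position is [2 1 1 / 8 11 14 / 4 13 0]. Elementwise product with the kernel and sum: 1·1 + 8·2 + 4·-1 + 13·1 + 0·-1.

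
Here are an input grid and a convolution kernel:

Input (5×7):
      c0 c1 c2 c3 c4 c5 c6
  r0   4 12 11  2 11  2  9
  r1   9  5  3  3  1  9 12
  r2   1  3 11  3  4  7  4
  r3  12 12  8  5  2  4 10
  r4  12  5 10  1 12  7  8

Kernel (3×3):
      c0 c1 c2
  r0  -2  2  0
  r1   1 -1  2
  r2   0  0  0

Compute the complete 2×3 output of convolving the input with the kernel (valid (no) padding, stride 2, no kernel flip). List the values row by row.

Output[0,0]: The receptive field on the input at this output position is [4 12 11 / 9 5 3 / 1 3 11]. Elementwise product with the kernel and sum: 4·-2 + 12·2 + 9·1 + 5·-1 + 3·2.

26 -16 -2
20 -9 24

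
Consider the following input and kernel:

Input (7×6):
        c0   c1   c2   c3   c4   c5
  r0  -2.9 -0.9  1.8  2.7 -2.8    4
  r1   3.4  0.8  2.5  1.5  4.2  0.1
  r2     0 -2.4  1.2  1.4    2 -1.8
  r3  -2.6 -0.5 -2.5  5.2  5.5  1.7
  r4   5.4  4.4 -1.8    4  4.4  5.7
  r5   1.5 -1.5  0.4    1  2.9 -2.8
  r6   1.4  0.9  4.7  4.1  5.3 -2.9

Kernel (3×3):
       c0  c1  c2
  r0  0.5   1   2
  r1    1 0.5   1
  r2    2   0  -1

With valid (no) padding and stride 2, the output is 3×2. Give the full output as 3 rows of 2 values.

6.35 5.85
7.25 3.6
2.75 19.8

Output[0,0]: The receptive field on the input at this output position is [-2.9 -0.9 1.8 / 3.4 0.8 2.5 / 0 -2.4 1.2]. Elementwise product with the kernel and sum: -2.9·0.5 + -0.9·1 + 1.8·2 + 3.4·1 + 0.8·0.5 + 2.5·1 + 0·2 + 1.2·-1.
Output[0,1]: The receptive field on the input at this output position is [1.8 2.7 -2.8 / 2.5 1.5 4.2 / 1.2 1.4 2]. Elementwise product with the kernel and sum: 1.8·0.5 + 2.7·1 + -2.8·2 + 2.5·1 + 1.5·0.5 + 4.2·1 + 1.2·2 + 2·-1.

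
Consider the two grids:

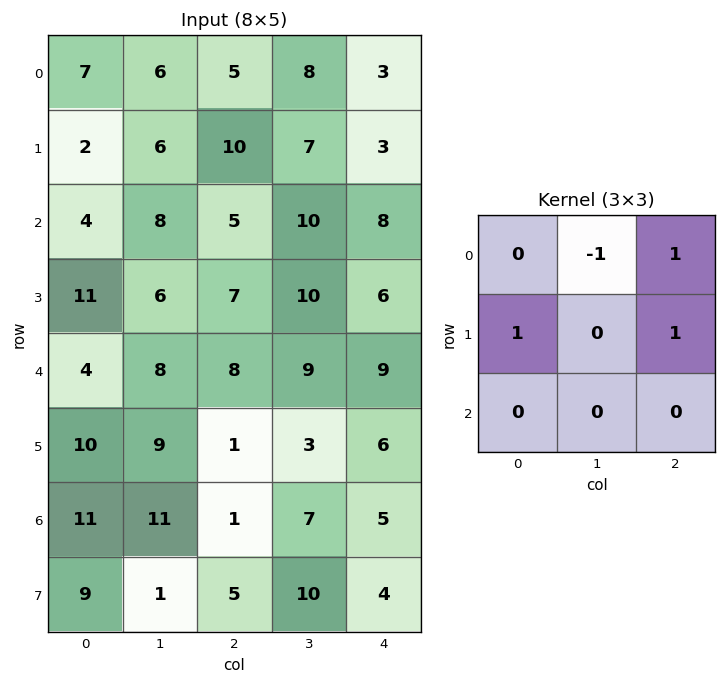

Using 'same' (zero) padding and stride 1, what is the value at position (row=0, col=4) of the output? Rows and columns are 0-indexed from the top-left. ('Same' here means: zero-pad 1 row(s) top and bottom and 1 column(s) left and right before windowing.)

The receptive field on the zero-padded input at this output position is [0 0 0 / 8 3 0 / 7 3 0]. Elementwise product with the kernel and sum: 0·-1 + 0·1 + 8·1 + 0·1.

8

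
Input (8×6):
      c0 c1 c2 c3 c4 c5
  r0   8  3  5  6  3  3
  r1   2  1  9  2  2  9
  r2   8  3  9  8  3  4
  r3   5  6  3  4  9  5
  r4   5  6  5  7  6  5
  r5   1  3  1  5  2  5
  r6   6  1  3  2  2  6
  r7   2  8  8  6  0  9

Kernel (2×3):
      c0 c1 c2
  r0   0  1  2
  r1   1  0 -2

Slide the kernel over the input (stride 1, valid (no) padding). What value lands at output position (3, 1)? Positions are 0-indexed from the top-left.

The receptive field on the input at this output position is [6 3 4 / 6 5 7]. Elementwise product with the kernel and sum: 3·1 + 4·2 + 6·1 + 7·-2.

3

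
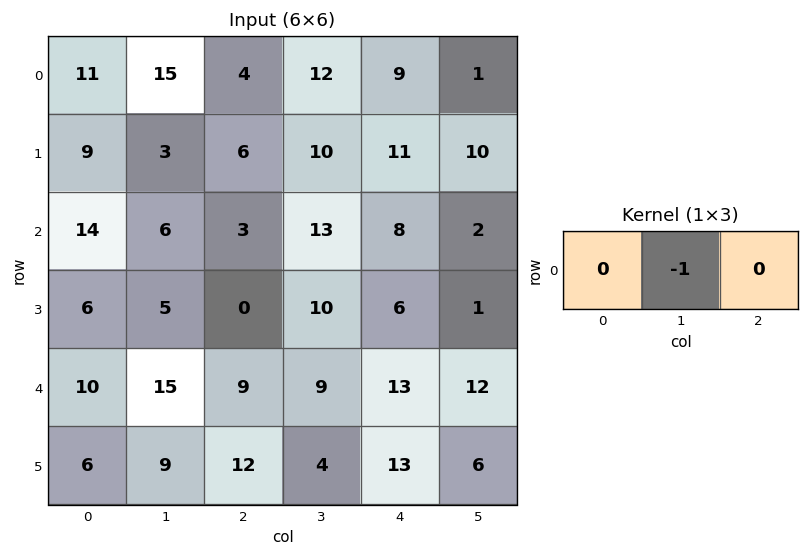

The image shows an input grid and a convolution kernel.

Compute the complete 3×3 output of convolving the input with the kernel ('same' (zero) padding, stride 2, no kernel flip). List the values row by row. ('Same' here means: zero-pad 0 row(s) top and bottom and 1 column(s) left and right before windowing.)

-11 -4 -9
-14 -3 -8
-10 -9 -13

Output[0,0]: The receptive field on the zero-padded input at this output position is [0 11 15]. Elementwise product with the kernel and sum: 11·-1.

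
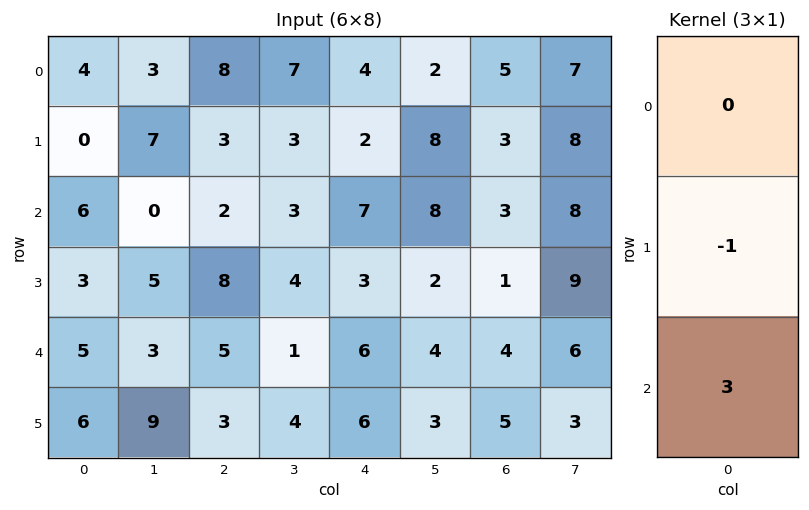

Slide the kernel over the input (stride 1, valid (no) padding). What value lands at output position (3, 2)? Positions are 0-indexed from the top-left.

4

The receptive field on the input at this output position is [8 / 5 / 3]. Elementwise product with the kernel and sum: 5·-1 + 3·3.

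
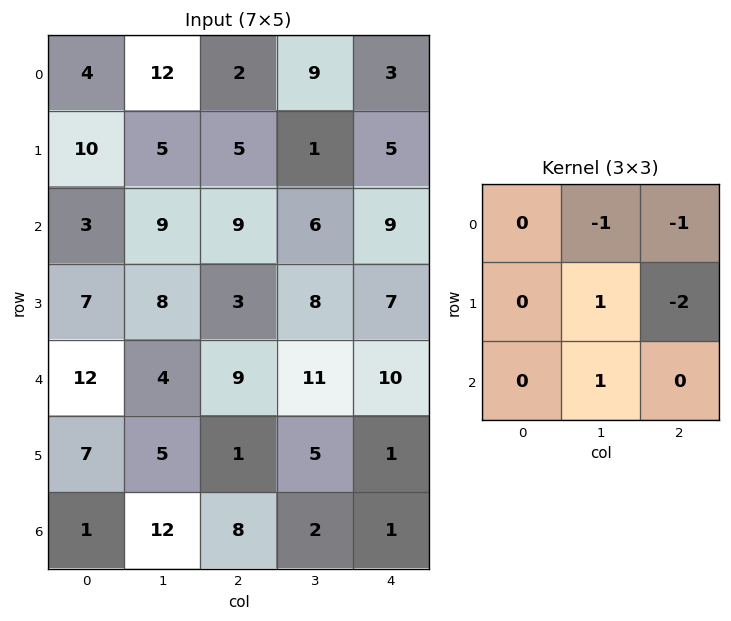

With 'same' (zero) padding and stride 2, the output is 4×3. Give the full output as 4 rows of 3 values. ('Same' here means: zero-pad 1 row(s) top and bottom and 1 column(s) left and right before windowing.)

Output[0,0]: The receptive field on the zero-padded input at this output position is [0 0 0 / 0 4 12 / 0 10 5]. Elementwise product with the kernel and sum: 0·-1 + 0·-1 + 4·1 + 12·-2 + 10·1.
Output[0,1]: The receptive field on the zero-padded input at this output position is [0 0 0 / 12 2 9 / 5 5 1]. Elementwise product with the kernel and sum: 0·-1 + 0·-1 + 2·1 + 9·-2 + 5·1.

-10 -11 8
-23 -6 11
-4 -23 4
-35 -2 0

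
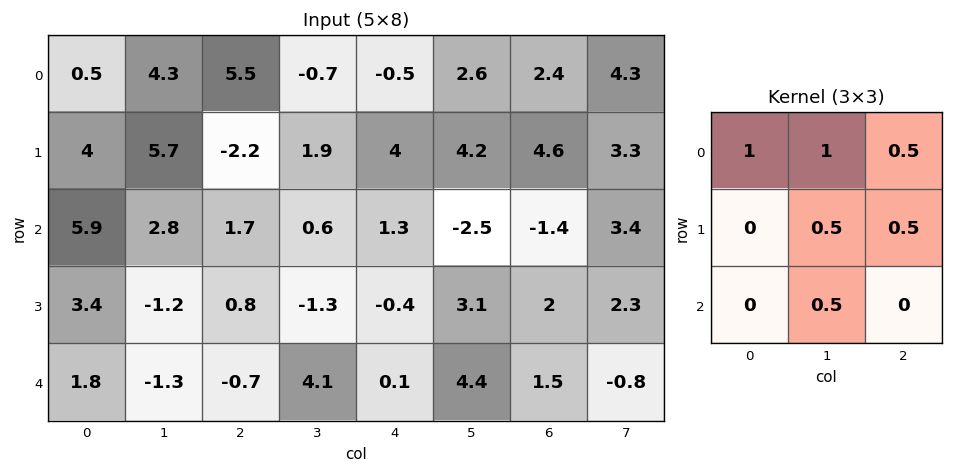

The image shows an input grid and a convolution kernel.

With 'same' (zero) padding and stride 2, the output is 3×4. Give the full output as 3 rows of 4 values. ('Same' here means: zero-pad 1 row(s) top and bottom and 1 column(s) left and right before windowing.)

Output[0,0]: The receptive field on the zero-padded input at this output position is [0 0 0 / 0 0.5 4.3 / 0 4 5.7]. Elementwise product with the kernel and sum: 0·1 + 0·1 + 0·0.5 + 0.5·0.5 + 4.3·0.5 + 4·0.5.

4.4 1.3 3.05 5.65
12.9 6 7.2 12.45
3.05 0.65 2.1 6.6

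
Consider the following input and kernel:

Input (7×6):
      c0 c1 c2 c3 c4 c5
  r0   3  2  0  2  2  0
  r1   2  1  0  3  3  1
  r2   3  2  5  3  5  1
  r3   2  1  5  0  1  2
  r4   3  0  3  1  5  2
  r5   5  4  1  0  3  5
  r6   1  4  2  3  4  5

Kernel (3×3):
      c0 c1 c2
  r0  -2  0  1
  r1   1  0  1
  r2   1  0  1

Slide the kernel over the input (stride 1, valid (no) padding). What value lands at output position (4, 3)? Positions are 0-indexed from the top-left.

The receptive field on the input at this output position is [1 5 2 / 0 3 5 / 3 4 5]. Elementwise product with the kernel and sum: 1·-2 + 2·1 + 0·1 + 5·1 + 3·1 + 5·1.

13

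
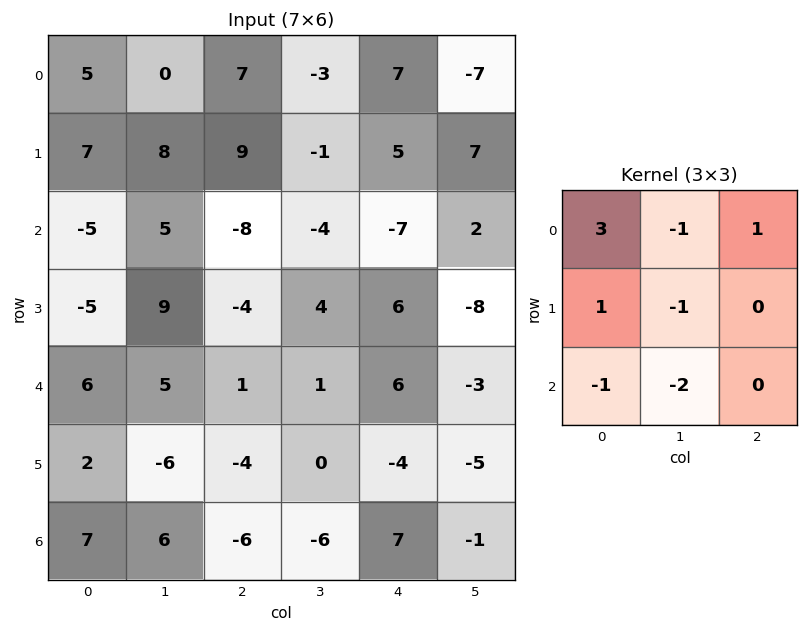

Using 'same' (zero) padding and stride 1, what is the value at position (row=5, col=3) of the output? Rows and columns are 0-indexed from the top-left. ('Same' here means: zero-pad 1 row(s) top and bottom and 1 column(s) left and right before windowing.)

22

The receptive field on the zero-padded input at this output position is [1 1 6 / -4 0 -4 / -6 -6 7]. Elementwise product with the kernel and sum: 1·3 + 1·-1 + 6·1 + -4·1 + 0·-1 + -6·-1 + -6·-2.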